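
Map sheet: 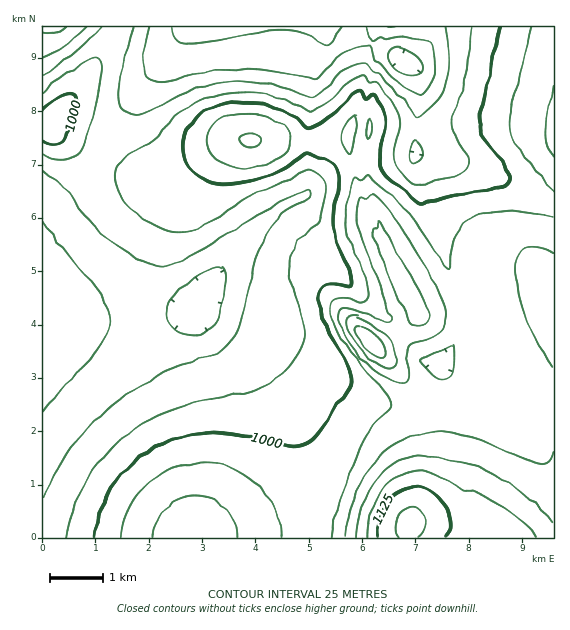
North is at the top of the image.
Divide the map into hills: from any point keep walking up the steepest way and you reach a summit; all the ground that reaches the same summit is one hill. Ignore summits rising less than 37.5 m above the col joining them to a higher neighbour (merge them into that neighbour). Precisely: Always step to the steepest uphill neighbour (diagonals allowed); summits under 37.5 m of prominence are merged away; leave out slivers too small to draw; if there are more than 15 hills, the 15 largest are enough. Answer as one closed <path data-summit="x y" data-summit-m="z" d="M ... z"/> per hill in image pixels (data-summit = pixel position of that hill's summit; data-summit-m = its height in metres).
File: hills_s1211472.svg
<path data-summit="409 524" data-summit-m="1157" d="M553 26l-221 0-2 2-12 28-5 23-6 62 2 48 32-19 18-4 1-5 53-4 14 60 34 82 2 24-4 13-6 11-8 7-11 6 7 11 0 12-6 9-18 13-25 1-39-16-78-47-76-30 54 42 25 33 21 47 19 56 1 13-4 21 1 13 238-1z"/><path data-summit="251 140" data-summit-m="1052" d="M331 26l-143 0-2 2-15 23-44 54-42 70-21 19-22 14 0 105 2 2 36 4 47 0 60-6 10-4 14-26 31-39 33-33 32-16 2-3-2-51 6-62 5-23z"/><path data-summit="193 537" data-summit-m="1063" d="M197 311l-70 8-47 0-38-4 1 223 272-1 4-33-1-13-19-56-21-47-25-33z"/><path data-summit="371 341" data-summit-m="1117" d="M413 157l-53 4-1 5-18 4-16 8-10 7-8 10-27 12-47 48-22 28-16 28 80 32 78 47 26 12 13 4 20 0 13-5 10-9 6-9 0-12-7-11 11-6 12-13 6-18 0-14-10-32-28-68z"/><path data-summit="51 127" data-summit-m="1014" d="M187 26l-145 1 1 180 28-18 19-21 37-63 48-60z"/>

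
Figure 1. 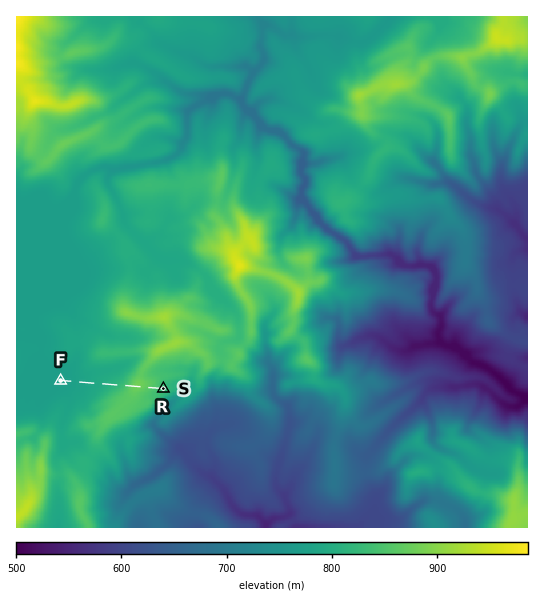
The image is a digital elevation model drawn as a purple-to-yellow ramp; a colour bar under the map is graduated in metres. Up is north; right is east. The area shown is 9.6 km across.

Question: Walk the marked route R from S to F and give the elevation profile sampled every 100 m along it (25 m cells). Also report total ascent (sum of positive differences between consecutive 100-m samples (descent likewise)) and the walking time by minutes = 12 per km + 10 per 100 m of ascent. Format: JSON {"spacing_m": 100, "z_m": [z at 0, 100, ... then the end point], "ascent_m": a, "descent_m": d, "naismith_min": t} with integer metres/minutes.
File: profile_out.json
{"spacing_m": 100, "z_m": [828, 840, 852, 865, 875, 881, 869, 846, 827, 815, 806, 799, 793, 789, 786, 782, 779, 776, 774, 772, 771], "ascent_m": 53, "descent_m": 109, "naismith_min": 28}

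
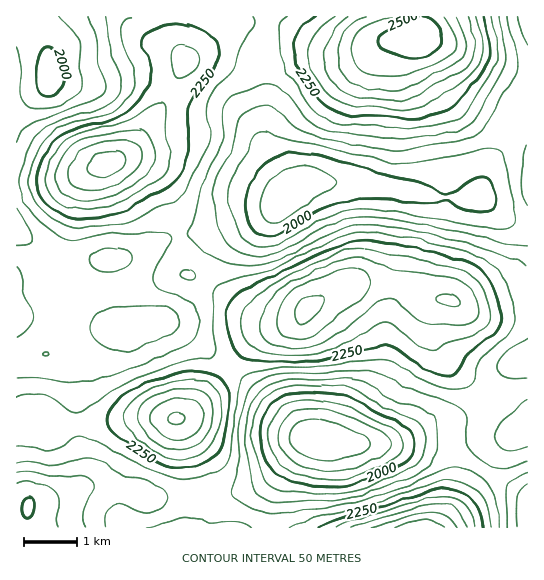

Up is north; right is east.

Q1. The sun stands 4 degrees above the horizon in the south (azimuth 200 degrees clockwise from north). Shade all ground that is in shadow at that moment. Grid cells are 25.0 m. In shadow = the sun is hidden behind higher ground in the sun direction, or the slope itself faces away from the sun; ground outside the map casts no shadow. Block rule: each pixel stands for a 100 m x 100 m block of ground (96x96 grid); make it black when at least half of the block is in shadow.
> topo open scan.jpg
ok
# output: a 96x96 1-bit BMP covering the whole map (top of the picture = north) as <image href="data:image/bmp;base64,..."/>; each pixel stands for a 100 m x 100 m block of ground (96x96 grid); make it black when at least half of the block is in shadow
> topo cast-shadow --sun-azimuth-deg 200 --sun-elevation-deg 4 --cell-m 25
<image width="96" height="96" href="data:image/bmp;base64,Qk2+BAAAAAAAAD4AAAAoAAAAYAAAAGAAAAABAAEAAAAAAIAEAAATCwAAEwsAAAIAAAAAAAAA////AAAAAAAAAA////////////8AAA////////////8AAB////////////8AAB////////////8AAB////////////8AAB////////////4AAAf4//////////4AAAPAAP////////wAAAAAAH////////wAAAAAAD////////gAAAAAAD////////gAAAAAAD////////AAAAAAAD////////AAAAAAAH///////+AAAAAAAP///////+AAAAAAAP///////+AAAAAAAP///////+AAAAAAAP///////+AAAAAAAP///////+AAAAAAAP////////AAAAAAAf////////AAAAAD//////////AAYAB///////////AD//////////////A//////8D///////j//////8A+DwP//////////8AAAAD//////////8AAAAAA/////////8AAAAAAP////////8AAAAAAH////////8AAAAAAD/9//////8AAAAAAB/9//////8AAAAAAB/8//////8AAAAAAAf8f/////4AAAAAAAP4P8////4AAAAAAADwAgf///4AAAAAAAAAAAP///4AAAAAAAAAAAD///4AAAAAAAAAAAA///4AAAAAAADAAAAP//4AAAAAAAfwYAAD//4AAAAAAA/48AAA///wAAAAAD/48AAAP////AAAAP/4cAAAD////wAAD//4IAAAA////8AAP//4AAcAAf////8A///4AA/AAP/////////7AA/AAf//////////gAeAB///////////gAAAD///////////gAAAD///////////gAAAD///////////gAAAB///////////gAAAA//////////9gAAAAf/////////8AAAAAP/////////8AAAAAH/////////8AAAAAD/////////8AAAAAD/////////8AAAAAD/////////8AAAAAD/////////8AAAAAB/////////8AAAAAB/////////8AAAAAA/////////8AAAAAAf////////8AAAAAAP////////8AAAAAAH////////8AAAAAAD////////8AH/4AAB////////8B///4AB////////8H///8AA////////8P///8AAf3//////8f///+AAPgP/////8////+HgAAA/////9////8PwAAAH/gB/9////8PwAAAAAAA/9////4HwAAAAAAAf/////4DgAAAAAAAP9////4BAAAAAAAAH9////4AAAAAAAAAH9////4AAAAAAAAAD8////4AAAAAAAAAB8////4AAAAAAAAAAc////4AAAAAAAAAAMf///4AAAAAAAAAAEP///4AAAAAAAAAAHP///4AAAAAAAAAAfD///4AAAAAAAAAH/g///4+AAAAAAAA//gP//5/AAAAAAAH//gD////AAAAAAA///gB////AAAACAD///gAf///gAD///////gAD///gAH//////9gAA///wAf//////8="/>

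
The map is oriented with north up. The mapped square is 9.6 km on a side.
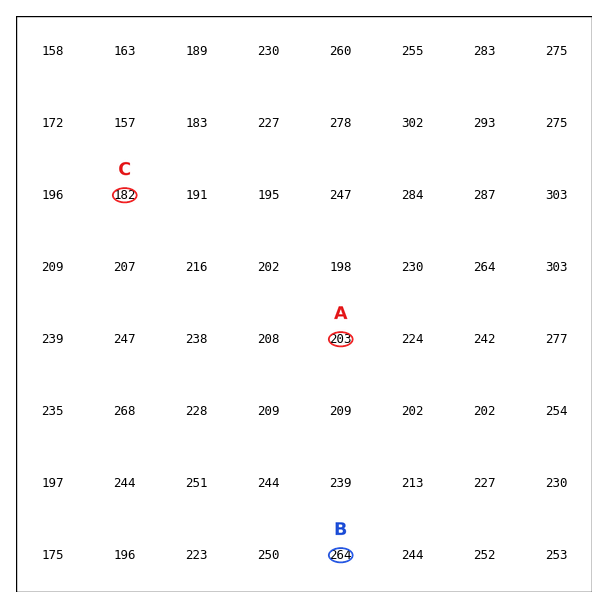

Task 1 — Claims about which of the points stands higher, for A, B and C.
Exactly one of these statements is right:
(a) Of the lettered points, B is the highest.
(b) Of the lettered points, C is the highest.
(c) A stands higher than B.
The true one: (a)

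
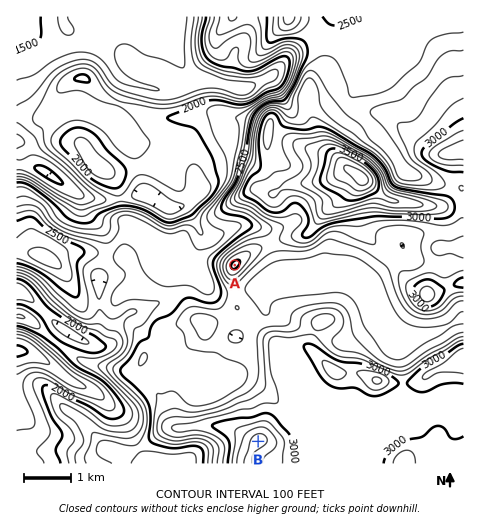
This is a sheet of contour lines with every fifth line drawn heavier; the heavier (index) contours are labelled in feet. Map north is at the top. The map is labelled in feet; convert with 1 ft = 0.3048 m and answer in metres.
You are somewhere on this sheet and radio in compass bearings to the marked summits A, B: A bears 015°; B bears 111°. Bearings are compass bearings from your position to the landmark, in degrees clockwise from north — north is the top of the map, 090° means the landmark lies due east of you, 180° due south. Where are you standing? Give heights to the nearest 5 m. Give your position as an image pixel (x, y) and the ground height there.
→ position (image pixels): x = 194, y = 417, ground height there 850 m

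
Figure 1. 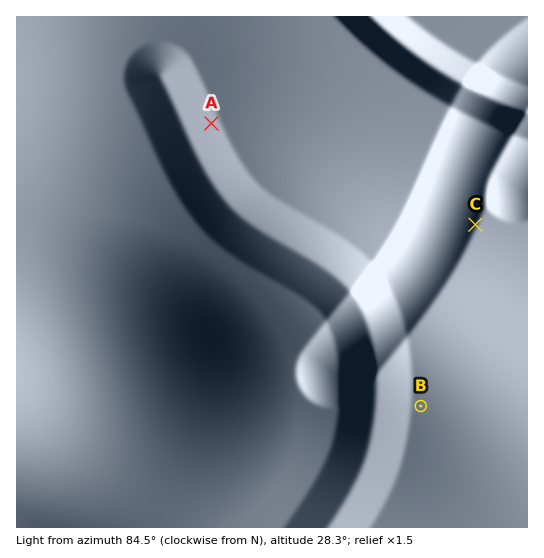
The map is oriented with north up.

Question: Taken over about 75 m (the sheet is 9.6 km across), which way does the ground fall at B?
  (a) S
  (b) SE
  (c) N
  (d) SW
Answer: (a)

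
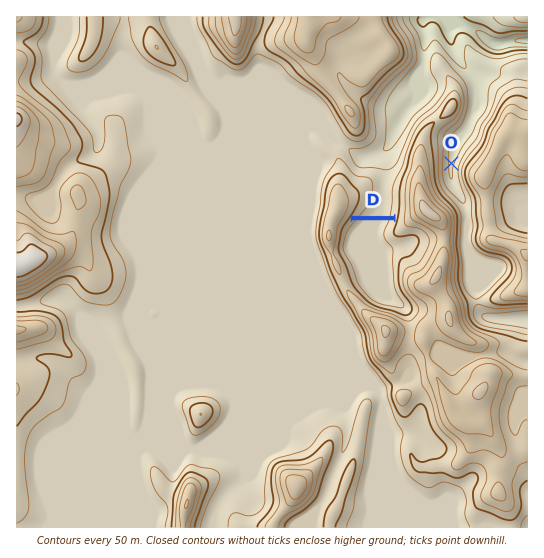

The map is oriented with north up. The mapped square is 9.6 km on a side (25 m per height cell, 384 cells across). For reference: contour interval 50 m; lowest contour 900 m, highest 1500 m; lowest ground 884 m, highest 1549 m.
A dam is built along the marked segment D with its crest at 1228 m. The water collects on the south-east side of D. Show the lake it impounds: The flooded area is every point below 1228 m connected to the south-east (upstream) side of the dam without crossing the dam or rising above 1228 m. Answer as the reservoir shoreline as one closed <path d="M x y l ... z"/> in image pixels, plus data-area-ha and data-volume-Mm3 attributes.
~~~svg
<path d="M393 220l-42 0-8 13-3 17 11 20 1 8 4 8 15 17 14 5 10 1 6 3 6 0 2-2 0-4-12-19 0-5-1-1 0-22 1-4 4-3 6-3 4-3 0-4-16-1-6-4 0-7 4-7 0-3z" data-area-ha="147" data-volume-Mm3="67.28"/>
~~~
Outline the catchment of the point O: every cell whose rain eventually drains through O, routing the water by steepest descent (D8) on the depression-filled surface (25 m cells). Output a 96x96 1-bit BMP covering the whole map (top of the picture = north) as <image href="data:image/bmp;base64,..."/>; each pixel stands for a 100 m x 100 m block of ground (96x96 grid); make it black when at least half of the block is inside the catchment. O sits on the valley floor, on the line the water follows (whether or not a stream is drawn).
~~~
<image width="96" height="96" href="data:image/bmp;base64,Qk2+BAAAAAAAAD4AAAAoAAAAYAAAAGAAAAABAAEAAAAAAIAEAAATCwAAEwsAAAIAAAAAAAAA////AAAAAAAAAAAAAAAAAAAAAAAAAAAAAAAAAAAAAAAAAAAAAAAAAAAAAAAAAAAAAAAAAAAAAAAAAAAAAAAAAAAAAAAAAAAAAAAAAAAAAAAAAAAAAAAAAAAAAAAAAAAAAAAAAAAAAAAAAAAAAAAAAAAAAAAAAAAAAAAAAAAAAAAAAAAAAAAAAAAAAAAAAAAAAAAAAAAAAAAAAAAAAAAAAAAAAAAAAAAAAAAAAAAAAAAAAAAAAAAAAAAAAAAAAAAAAAAAAAAAAAAAAAAAAAAAAAAAAAAAAAAAAAAAAAAAAAAAAAAAAAAAAAAAAAAAAAAAAAAAAAAAAAAAAAAAAAAAAAAAAAAAAAAAAAAAAAAAAAAAAAAAAAAAAAAAAAAAAAAAAAAAAAAAAAAAAAAAAAAAAAAAAAAAAAAAAAAAAAAAAAAAAAAAAAAAAAAAAAAAAAAAAAAAAAAAAAAAAAAAAAAAAAAAAAAAAAAAAAAAAAAAAAAAAAAAAAAAAAAAAAAAAAAAAAAAAAAAAAAAAAAAAAAAAAAAAAAAAAAAAAAAAAAAAAAAAAAAAAAAAAAAAAAAAAAAAAAAAAAAAAAAAAAAAAAAAAAAAAAAAAAAAAAAAAAAAAAAAAAAAAAAAAAAAAAAAAAAAAAAAAAAAAAAAAAAAAAAAAAAAAAAAAAAAAAAAAAAQAAAAAAAAAAAAAAA/wAAAAAAAAAAAAAA//AAAAAAAAAAAAAB//4AAAAAAAAAAAAD//8AAAAAAAAAAAAD//8AAAAAAAAAAAAB//8AAAAAAAAAAAAB//8AAAAAAAAAAAAA//8AAAAAAAAAAAAA//8AAAAAAAAAAAAA//4AAAAAAAAAAAAA//wAAAAAAAAAAAAA/+AAAAAAAAAAAAAA/4AAAAAAAAAAAAAA/4AAAAAAAAAAAAAA/4AAAAAAAAAAAAAB/4AAAAAAAAAAAAAD/4AAAAAAAAAAAAAH/wAAAAAAAAAAAAAP/wAAAAAAAAAAAAAP/wAAAAAAAAAAAAAP/wAAAAAAAAAAAAAP/wAAAAAAAAAAAAAf/wAAAAAAAAAAAAAf/wAAAAAAAAAAAAAP/AAAAAAAAAAAAAAP+AAAAAAAAAAAAAAAAAAAAAAAAAAAAAAAAAAAAAAAAAAAAAAAAAAAAAAAAAAAAAAAAAAAAAAAAAAAAAAAAAAAAAAAAAAAAAAAAAAAAAAAAAAAAAAAAAAAAAAAAAAAAAAAAAAAAAAAAAAAAAAAAAAAAAAAAAAAAAAAAAAAAAAAAAAAAAAAAAAAAAAAAAAAAAAAAAAAAAAAAAAAAAAAAAAAAAAAAAAAAAAAAAAAAAAAAAAAAAAAAAAAAAAAAAAAAAAAAAAAAAAAAAAAAAAAAAAAAAAAAAAAAAAAAAAAAAAAAAAAAAAAAAAAAAAAAAAAAAAAAAAAAAAAAAAAAAAAAAAAAAAAAAAAAAAAAAAAAAAAAAAAAAAAAAAAAAAAAAAAAAAAAAAAAAAAAAAAAAAAAAAAAAAAAAAAAAAAAAAAAAAAAAAAAAAAAAAAAAAAAAAAAAAAAAA="/>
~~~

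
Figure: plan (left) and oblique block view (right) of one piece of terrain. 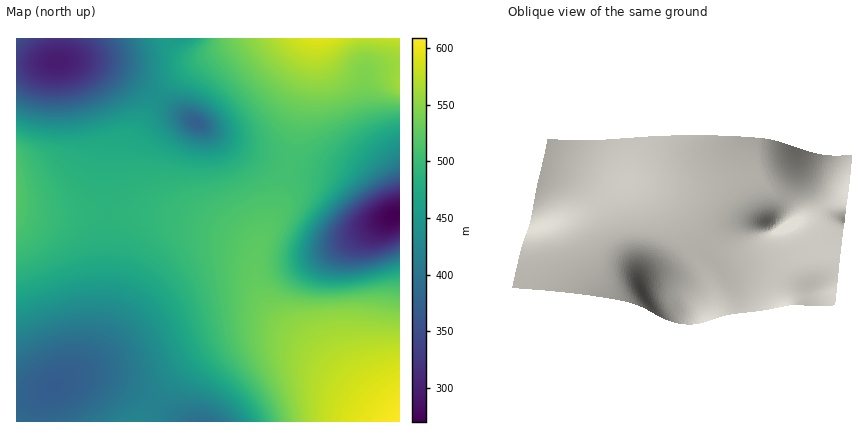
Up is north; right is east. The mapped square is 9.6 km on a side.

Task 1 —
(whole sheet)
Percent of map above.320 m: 97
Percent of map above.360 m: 94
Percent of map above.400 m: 85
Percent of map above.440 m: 72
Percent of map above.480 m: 56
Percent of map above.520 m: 23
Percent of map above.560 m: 9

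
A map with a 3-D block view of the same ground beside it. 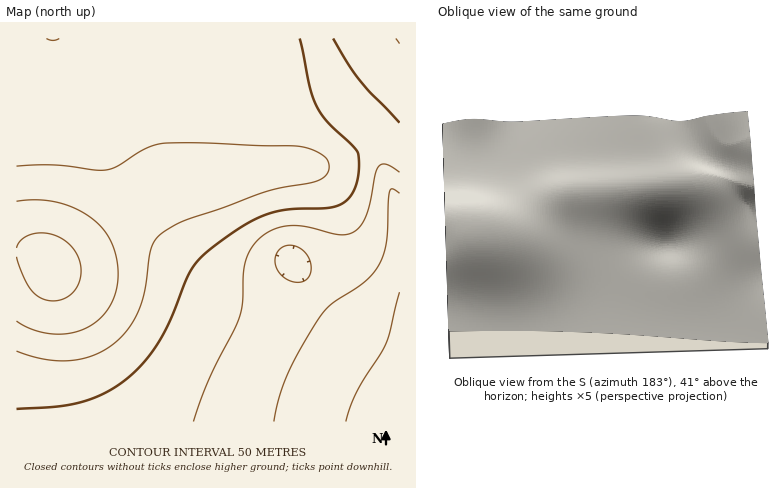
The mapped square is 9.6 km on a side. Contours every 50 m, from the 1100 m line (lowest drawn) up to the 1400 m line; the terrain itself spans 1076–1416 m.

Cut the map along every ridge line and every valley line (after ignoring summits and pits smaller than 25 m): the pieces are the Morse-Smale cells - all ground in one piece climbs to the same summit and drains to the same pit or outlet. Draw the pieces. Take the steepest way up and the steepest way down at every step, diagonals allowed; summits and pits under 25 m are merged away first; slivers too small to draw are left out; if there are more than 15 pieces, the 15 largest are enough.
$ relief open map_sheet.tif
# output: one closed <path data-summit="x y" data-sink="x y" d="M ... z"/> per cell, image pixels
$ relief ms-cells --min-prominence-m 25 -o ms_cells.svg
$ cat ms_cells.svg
<path data-summit="50 266" data-sink="400 422" d="M316 38l-300 0 0 384 384 0 0-214-16-38 0-16-3-10-10-14-23-22-10-14-13-30z"/><path data-summit="400 38" data-sink="400 422" d="M400 38l-83 0 8 26 13 30 10 14 23 22 10 14 3 10 0 16 16 38z"/>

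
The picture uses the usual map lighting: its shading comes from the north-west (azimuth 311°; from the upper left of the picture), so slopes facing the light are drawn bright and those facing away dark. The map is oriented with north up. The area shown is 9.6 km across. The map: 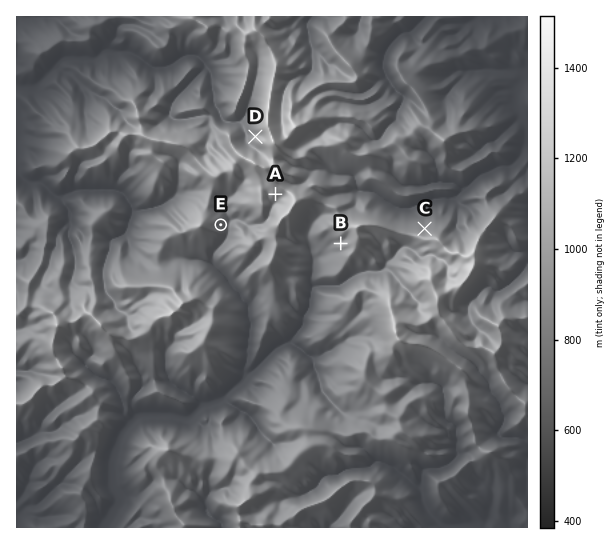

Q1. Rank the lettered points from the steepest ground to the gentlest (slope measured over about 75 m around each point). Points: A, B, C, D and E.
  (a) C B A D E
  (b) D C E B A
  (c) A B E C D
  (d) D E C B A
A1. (b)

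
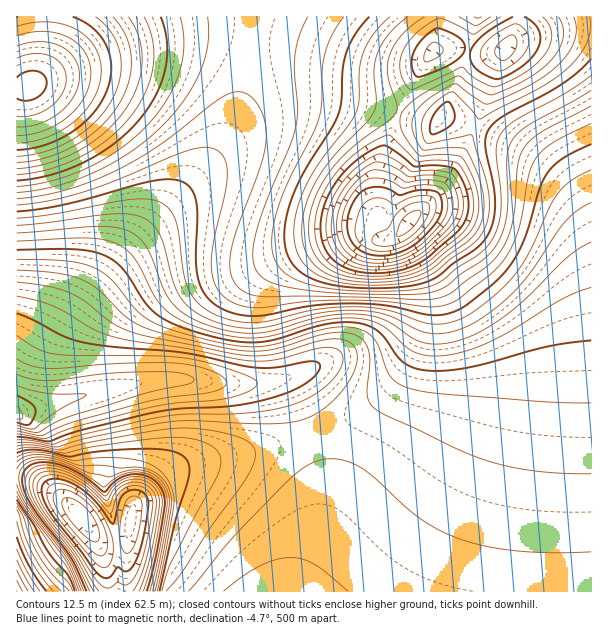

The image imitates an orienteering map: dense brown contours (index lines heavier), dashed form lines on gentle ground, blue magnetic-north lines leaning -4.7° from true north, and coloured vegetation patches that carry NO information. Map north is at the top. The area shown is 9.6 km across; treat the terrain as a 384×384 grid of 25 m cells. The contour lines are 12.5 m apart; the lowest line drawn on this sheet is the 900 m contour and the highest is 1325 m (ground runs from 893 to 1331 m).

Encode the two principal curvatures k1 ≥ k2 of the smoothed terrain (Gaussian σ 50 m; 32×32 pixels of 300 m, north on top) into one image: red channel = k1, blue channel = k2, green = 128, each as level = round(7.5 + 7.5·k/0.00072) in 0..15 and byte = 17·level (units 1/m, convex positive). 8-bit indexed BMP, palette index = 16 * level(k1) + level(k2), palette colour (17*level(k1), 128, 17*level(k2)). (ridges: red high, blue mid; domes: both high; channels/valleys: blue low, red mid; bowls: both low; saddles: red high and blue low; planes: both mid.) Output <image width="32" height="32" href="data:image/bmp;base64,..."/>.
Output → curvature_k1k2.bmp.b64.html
<image width="32" height="32" href="data:image/bmp;base64,Qk02CAAAAAAAADYEAAAoAAAAIAAAACAAAAABAAgAAAAAAAAEAAATCwAAEwsAAAABAAAAAAAAAIAAABGAAAAigAAAM4AAAESAAABVgAAAZoAAAHeAAACIgAAAmYAAAKqAAAC7gAAAzIAAAN2AAADugAAA/4AAAACAEQARgBEAIoARADOAEQBEgBEAVYARAGaAEQB3gBEAiIARAJmAEQCqgBEAu4ARAMyAEQDdgBEA7oARAP+AEQAAgCIAEYAiACKAIgAzgCIARIAiAFWAIgBmgCIAd4AiAIiAIgCZgCIAqoAiALuAIgDMgCIA3YAiAO6AIgD/gCIAAIAzABGAMwAigDMAM4AzAESAMwBVgDMAZoAzAHeAMwCIgDMAmYAzAKqAMwC7gDMAzIAzAN2AMwDugDMA/4AzAACARAARgEQAIoBEADOARABEgEQAVYBEAGaARAB3gEQAiIBEAJmARACqgEQAu4BEAMyARADdgEQA7oBEAP+ARAAAgFUAEYBVACKAVQAzgFUARIBVAFWAVQBmgFUAd4BVAIiAVQCZgFUAqoBVALuAVQDMgFUA3YBVAO6AVQD/gFUAAIBmABGAZgAigGYAM4BmAESAZgBVgGYAZoBmAHeAZgCIgGYAmYBmAKqAZgC7gGYAzIBmAN2AZgDugGYA/4BmAACAdwARgHcAIoB3ADOAdwBEgHcAVYB3AGaAdwB3gHcAiIB3AJmAdwCqgHcAu4B3AMyAdwDdgHcA7oB3AP+AdwAAgIgAEYCIACKAiAAzgIgARICIAFWAiABmgIgAd4CIAIiAiACZgIgAqoCIALuAiADMgIgA3YCIAO6AiAD/gIgAAICZABGAmQAigJkAM4CZAESAmQBVgJkAZoCZAHeAmQCIgJkAmYCZAKqAmQC7gJkAzICZAN2AmQDugJkA/4CZAACAqgARgKoAIoCqADOAqgBEgKoAVYCqAGaAqgB3gKoAiICqAJmAqgCqgKoAu4CqAMyAqgDdgKoA7oCqAP+AqgAAgLsAEYC7ACKAuwAzgLsARIC7AFWAuwBmgLsAd4C7AIiAuwCZgLsAqoC7ALuAuwDMgLsA3YC7AO6AuwD/gLsAAIDMABGAzAAigMwAM4DMAESAzABVgMwAZoDMAHeAzACIgMwAmYDMAKqAzAC7gMwAzIDMAN2AzADugMwA/4DMAACA3QARgN0AIoDdADOA3QBEgN0AVYDdAGaA3QB3gN0AiIDdAJmA3QCqgN0Au4DdAMyA3QDdgN0A7oDdAP+A3QAAgO4AEYDuACKA7gAzgO4ARIDuAFWA7gBmgO4Ad4DuAIiA7gCZgO4AqoDuALuA7gDMgO4A3YDuAO6A7gD/gO4AAID/ABGA/wAigP8AM4D/AESA/wBVgP8AZoD/AHeA/wCIgP8AmYD/AKqA/wC7gP8AzID/AN2A/wDugP8A/4D/AIeHx7SAlXGD94eHh4eHh4eHh3d3d4eHh4eHh4eHh4eHh3b4knC1cXL3h4eHh4eHh4eHh4eHh4eHh4eHh4eHh4d2tuaAcNVxcveHh4iIh4eHh4eHh4eHh4eHh4eHh4eHh7b2cXBw9XFy94eHiIeHh4eHiIiHh4eHh4eHh4eHh4eH1WFgYJL0YWLlp4eHh4eHh4iIiIiHh4eHh4eHh4eHh4dgYGBg9aIhIfOXh4eHh4eIiIiIiIeHh4eHh4eHh4eHh2BgUMT29aLS9oeHh4eHh4eIiIiIiIeHh4eHh4eHh4eHgXHl1naGtqaGdnaHh4eHh4eIiIiIh4eHh4eHh4eHh4ez98eHhoaGhnZ2doaGhoeHh4eHiIiHh4eHh4eHh4eHh/nHt6eXh4d3dnaGhoaGhoaGh4eHh4eHh4eHh4eHh4eHp6e3t7i4p5eXl5eXl4eHh4eGh4eHh4eHh4eHh4eHh4d3h5eXqLi3t7fIyMi3t6eYiIeHh4eHh4eHh4eHh4eHh3d3h4eHmJiouLi4t7e3t7eomJiHh4eHh4eHh4eHh4eHd3eHh4aHh4eXl4eHh4aXp7i4qJiXh4eHh4eHh4eHh4eHh4eHh4aGhoaGdnZ2dnaHmKi4uKeXhoeHh4eHh4eHh4eIiIiHh4eGhnZ1dXZ2doaHmKiot6eWhoeHh4eHh4eHh4iIiIiHh4eHdnZ2dnaGhZWWh5enpqaWh4eHh4eHh4eHiIiIiIeHh4d3d3d3h4aWlYWFdnaWpqaYh4eHh4eHh4eHiIiIh4eHh4d3d3eHh5aWhXRkZWWGl6iXh4eHh4eIh4eHh4eHh4eHh4d3h4eHl5aFZGJwYmWHloaGh5eHh4iHh4eHh4eHh4eHh4eHh4eXhoZkhrdhYnWFhYaHl4eHiIeHh4eHh4eHh4eHh4eHh5eHhmRlhpVhY3WGhpeXh4iIh4eHh4eHh4eHh4eHh4eHl5eHdmRmtnZydYaXl5eIiIh3d4eHh4eHh4eHh4eHiIeXl5eHdIaXp4aEl5eXiIiIiHd3d4eHh4eHh4eHh4iIiIeXl5eWhJbYl5WWl5iIiIiIdnd3d4eHh4eHh4eHiIiIiIiXl5eVlrjIp5SXmIiIiIh2dnZ3d4eHh4eHh4eHiIiIiIiHl5eUl9mnlZaYiIiHh3Z2dnZ3h4eHh4eHh4eHh4iIiIiHh4SWqLiXhYeHh4eHdnZ2dnaHh4eHh4eHh4eHh4eHh4eHhnSGx3Z0doeHh4d2dnZ2doeHh4eHh4eHh4eHh4eHh4eGdHWllWRkdoaHh3d3d3d3h4eHh4eHh4eHh4eHh4eHh4d2ZHW1dGN1hoaHd3d3d4eHh4eHh4eHh4eHh4eHh4eHh4d1dsd2dHWGhoc="/>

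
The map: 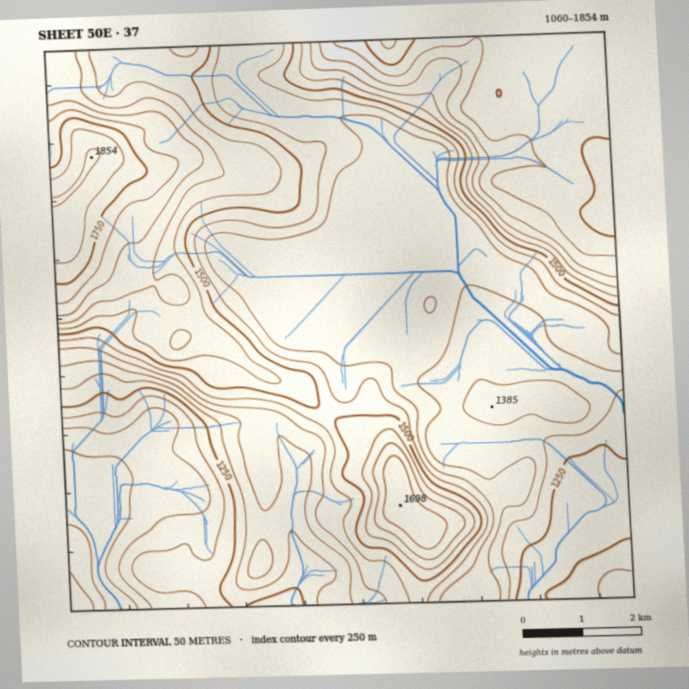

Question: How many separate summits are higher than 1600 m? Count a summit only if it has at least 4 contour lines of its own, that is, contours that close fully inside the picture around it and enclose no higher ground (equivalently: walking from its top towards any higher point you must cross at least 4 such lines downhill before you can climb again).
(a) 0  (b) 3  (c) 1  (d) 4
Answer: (c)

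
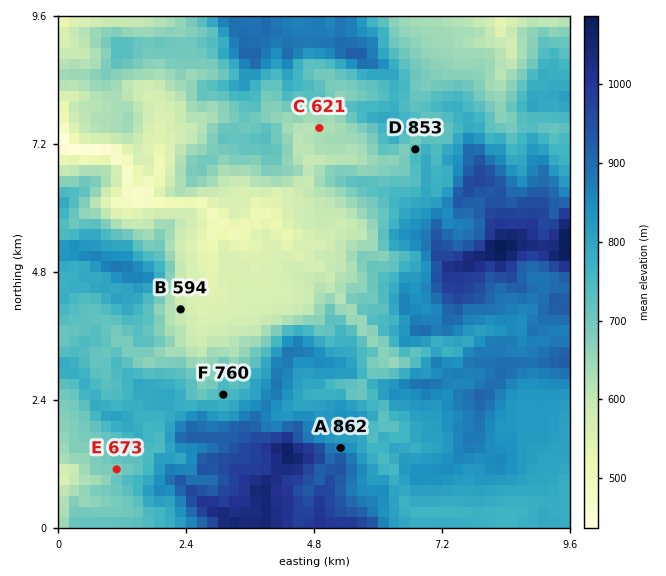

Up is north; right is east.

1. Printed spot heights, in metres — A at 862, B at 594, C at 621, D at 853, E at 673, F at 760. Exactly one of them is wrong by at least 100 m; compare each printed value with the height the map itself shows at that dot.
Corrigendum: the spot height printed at D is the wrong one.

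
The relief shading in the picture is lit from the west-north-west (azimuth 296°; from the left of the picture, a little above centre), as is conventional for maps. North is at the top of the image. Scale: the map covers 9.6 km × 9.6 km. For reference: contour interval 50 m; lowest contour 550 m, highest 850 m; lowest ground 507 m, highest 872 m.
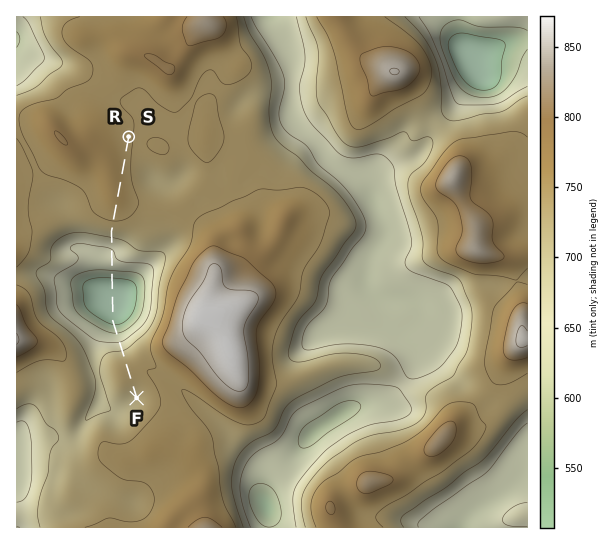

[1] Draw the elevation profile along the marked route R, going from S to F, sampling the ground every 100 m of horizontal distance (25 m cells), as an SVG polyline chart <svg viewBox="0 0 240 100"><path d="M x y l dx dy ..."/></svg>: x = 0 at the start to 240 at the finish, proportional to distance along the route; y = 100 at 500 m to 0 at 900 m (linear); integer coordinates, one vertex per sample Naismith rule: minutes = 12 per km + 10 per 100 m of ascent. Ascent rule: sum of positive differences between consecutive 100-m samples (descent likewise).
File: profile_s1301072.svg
<svg viewBox="0 0 240 100"><path d="M0 37l5 0 5 0 4 0 5-1 5 0 5 0 5-1 4 0 5-1 5 0 5-1 5 1 4 0 5 1 5 2 5 0 5 2 4 3 5 7 5 7 5 5 5 2 4 1 5 2 5 6 5 9 5 8 4 6 5 2 5 1 5 0 5 0 4-1 5-2 5-4 5-7 5-7 4-7 5-7 5-8 5-7 5-6 4-3 5-1 5 0 5 0 5 1 4 2 5 2 5 1"/></svg>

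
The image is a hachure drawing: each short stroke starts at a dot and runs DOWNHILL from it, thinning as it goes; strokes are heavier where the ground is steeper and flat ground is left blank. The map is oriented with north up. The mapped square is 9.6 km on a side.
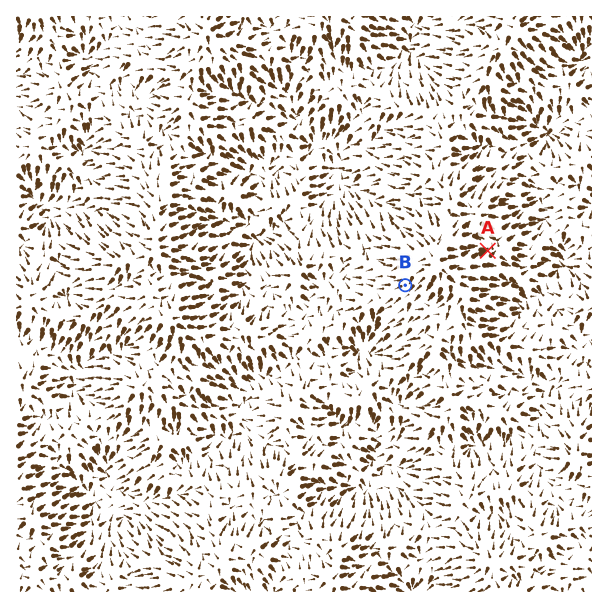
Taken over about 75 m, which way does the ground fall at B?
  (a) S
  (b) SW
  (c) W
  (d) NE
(b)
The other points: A NE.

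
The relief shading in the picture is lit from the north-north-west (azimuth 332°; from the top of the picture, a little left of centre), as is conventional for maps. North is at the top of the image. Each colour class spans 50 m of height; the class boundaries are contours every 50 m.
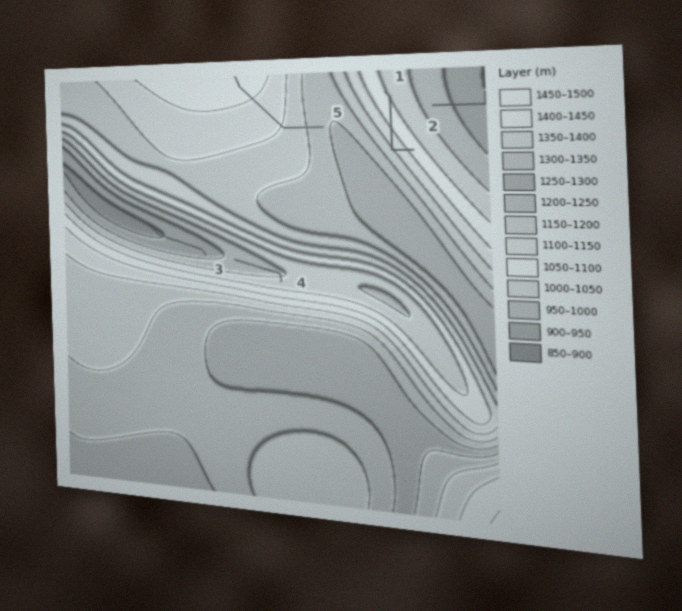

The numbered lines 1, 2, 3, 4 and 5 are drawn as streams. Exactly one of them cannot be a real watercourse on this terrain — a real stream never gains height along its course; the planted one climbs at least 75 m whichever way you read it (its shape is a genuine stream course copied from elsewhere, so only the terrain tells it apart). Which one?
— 1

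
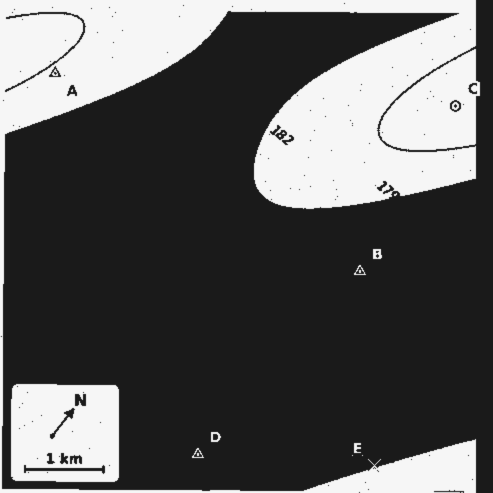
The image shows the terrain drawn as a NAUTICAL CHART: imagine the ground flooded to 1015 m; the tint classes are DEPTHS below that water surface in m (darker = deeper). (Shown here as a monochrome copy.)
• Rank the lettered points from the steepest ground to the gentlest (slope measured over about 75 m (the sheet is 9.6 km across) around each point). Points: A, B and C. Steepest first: B A C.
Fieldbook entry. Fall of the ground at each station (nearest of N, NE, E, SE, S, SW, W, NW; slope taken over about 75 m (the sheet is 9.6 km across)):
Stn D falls NW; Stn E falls NW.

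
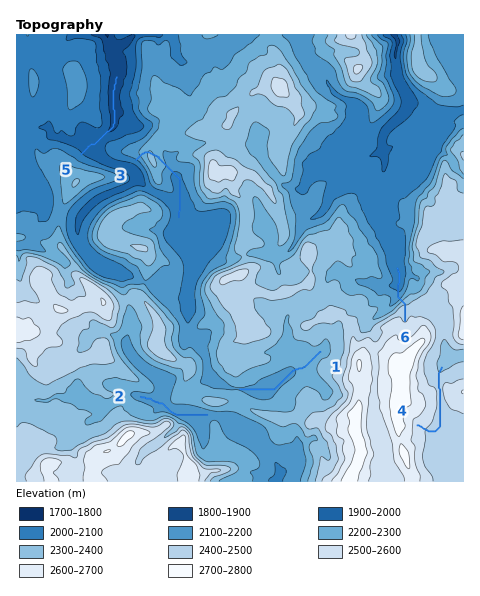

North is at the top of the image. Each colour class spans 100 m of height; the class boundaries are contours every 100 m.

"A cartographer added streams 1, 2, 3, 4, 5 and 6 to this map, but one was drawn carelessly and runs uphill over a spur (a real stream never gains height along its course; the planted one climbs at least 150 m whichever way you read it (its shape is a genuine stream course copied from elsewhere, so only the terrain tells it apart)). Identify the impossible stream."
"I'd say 3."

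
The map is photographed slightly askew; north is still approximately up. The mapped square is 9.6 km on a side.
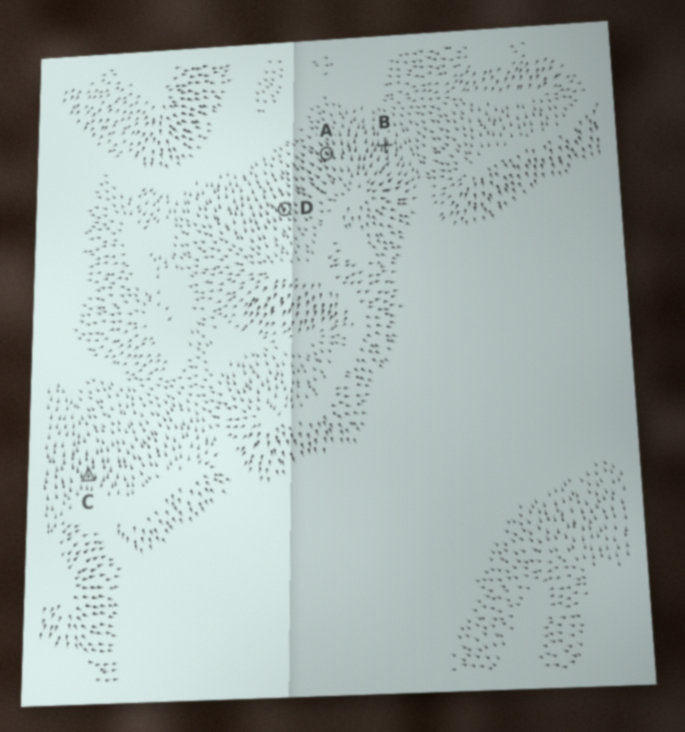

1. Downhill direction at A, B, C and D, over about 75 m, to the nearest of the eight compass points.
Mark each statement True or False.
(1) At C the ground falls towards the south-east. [False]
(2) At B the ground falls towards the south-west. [False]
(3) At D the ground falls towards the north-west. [True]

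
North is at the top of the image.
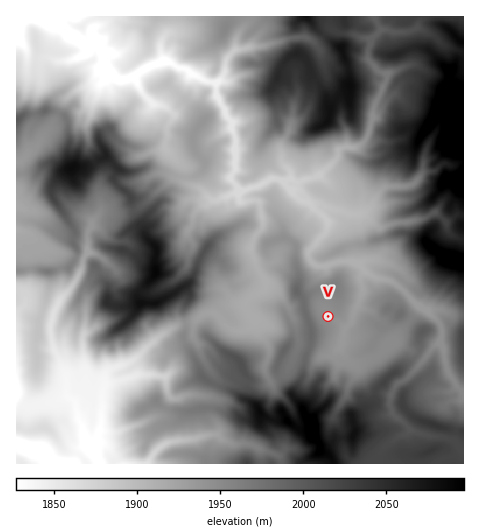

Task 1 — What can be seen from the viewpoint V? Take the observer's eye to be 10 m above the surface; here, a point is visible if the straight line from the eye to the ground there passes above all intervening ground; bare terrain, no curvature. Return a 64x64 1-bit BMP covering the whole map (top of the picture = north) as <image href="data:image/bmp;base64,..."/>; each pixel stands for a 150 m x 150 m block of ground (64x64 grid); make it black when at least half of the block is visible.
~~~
<image width="64" height="64" href="data:image/bmp;base64,Qk0+AgAAAAAAAD4AAAAoAAAAQAAAAEAAAAABAAEAAAAAAAACAAATCwAAEwsAAAIAAAAAAAAA////AAAAAAAAAAAAAAAAAAAAAAAAAAAAAAAAAAAAAAAAAAAAAAAAAAAAAAAAAAAAAAAAAAAAAAAAAAAAACAAAAAAAAAQY4AAAAAAAATxwAAAAAAAAP3gAAAAAAAB7uAAAAAAAADm8AAAAAAAAP/4AAAAAAAAf/4BAAAAAAAPvwEAAAAAAAeHgQAAAAAAA+HBAAAAAAAD4cEAAAAAADHwwQAAAAAAP/jBAAAAAAA+/AAAAAAAAD56AAAAAAAAfjgBAAAAAAB+OAMAAAAAALwYHwAAAAAAgAA/AAAAAAAAAn8AAAAAAAAE/wAAAAAAAAP+AAAAAAAAA/gAAAAAAAAD8AAAAAAAAAfgAAAAAAAAD8AAAAAAAAAAAAAAAAAAAAAAAAAAAAAAAwAAAAAAAAAA4AAAAAAAAAAwAAAAAAAAADYAAAAAAAAAPgAAAAAAAAEaAAAAAAAAA4AAAAAAAAAf8AAAAAAAAA+8AAAAAAAAB54AAAAAAAAA3wAAAAAAYABeAAAAAAB8Dj4AAAAAAA+ADAAAAAAAA4AIAAAAAAYHAAQAAAAADgMAAAAAAAAfAAAAAAAAAA8AAAAAAAAABwAAAAAAAAABAAAAAAAAAAAAAAAAAAAAAQAGAAAAAAAAAA8AAAAAAAAAAAAAAAAAAAAAAAAAAAAAAAAAAAAAAAAAAAAAAAAAAAAAAA=="/>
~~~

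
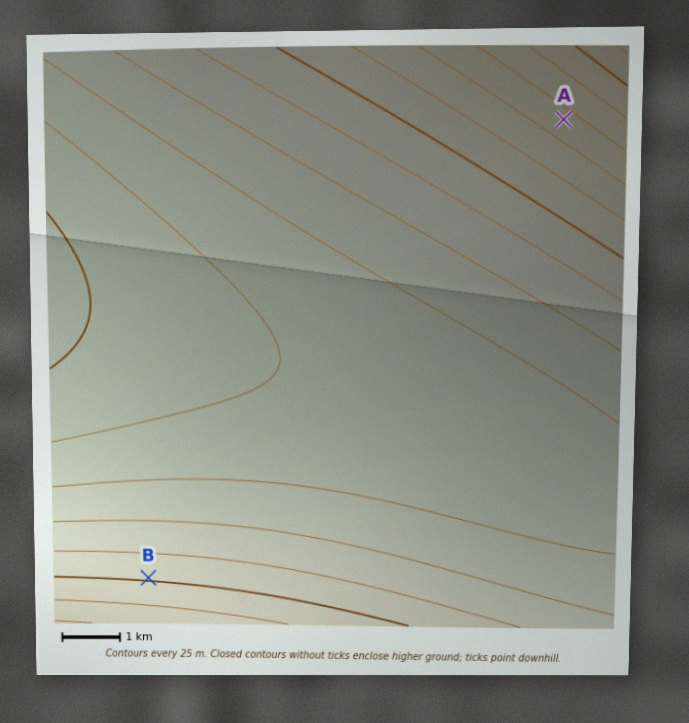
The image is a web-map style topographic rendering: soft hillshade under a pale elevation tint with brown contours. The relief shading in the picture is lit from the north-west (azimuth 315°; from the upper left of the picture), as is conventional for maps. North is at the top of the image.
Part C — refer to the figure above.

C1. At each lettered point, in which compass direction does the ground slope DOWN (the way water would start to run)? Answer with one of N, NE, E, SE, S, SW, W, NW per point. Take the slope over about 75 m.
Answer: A SW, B N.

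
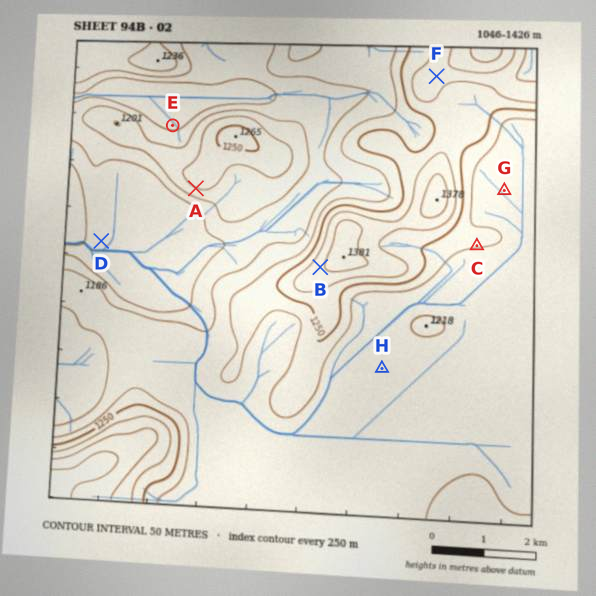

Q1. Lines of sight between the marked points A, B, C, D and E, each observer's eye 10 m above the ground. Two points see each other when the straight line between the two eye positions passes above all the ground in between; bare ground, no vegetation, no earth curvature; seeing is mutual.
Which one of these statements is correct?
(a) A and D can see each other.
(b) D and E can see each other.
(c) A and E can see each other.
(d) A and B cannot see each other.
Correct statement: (a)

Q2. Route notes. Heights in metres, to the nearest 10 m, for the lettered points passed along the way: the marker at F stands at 1330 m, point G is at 1170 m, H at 1170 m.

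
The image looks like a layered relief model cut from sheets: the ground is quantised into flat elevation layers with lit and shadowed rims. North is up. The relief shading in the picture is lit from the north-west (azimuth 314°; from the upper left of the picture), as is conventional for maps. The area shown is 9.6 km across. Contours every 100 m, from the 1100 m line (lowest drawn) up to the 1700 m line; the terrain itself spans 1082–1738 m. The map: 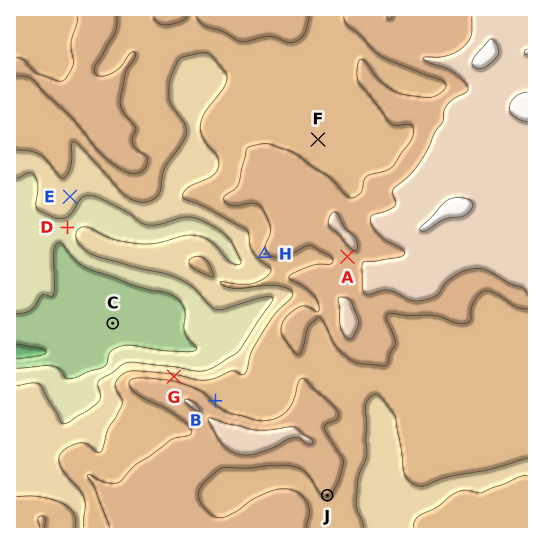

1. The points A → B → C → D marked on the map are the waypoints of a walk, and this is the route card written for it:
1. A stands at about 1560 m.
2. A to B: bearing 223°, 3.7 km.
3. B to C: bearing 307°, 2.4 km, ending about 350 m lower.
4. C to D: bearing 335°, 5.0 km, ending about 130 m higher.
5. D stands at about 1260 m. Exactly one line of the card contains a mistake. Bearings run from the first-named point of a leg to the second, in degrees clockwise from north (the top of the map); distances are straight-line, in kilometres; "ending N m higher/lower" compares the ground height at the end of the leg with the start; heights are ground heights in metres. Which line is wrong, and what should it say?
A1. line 4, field distance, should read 2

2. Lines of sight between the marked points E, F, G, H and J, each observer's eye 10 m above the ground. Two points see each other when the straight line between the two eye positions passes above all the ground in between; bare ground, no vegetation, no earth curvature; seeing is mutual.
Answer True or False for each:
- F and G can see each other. False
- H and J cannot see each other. True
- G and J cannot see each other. True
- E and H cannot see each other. False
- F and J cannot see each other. True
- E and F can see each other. False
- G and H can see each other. True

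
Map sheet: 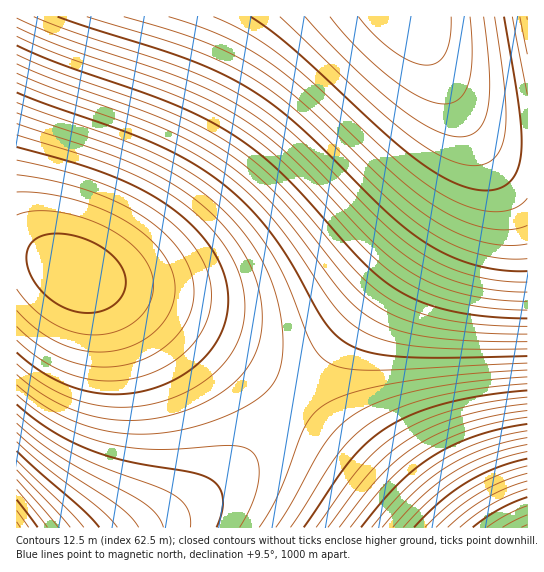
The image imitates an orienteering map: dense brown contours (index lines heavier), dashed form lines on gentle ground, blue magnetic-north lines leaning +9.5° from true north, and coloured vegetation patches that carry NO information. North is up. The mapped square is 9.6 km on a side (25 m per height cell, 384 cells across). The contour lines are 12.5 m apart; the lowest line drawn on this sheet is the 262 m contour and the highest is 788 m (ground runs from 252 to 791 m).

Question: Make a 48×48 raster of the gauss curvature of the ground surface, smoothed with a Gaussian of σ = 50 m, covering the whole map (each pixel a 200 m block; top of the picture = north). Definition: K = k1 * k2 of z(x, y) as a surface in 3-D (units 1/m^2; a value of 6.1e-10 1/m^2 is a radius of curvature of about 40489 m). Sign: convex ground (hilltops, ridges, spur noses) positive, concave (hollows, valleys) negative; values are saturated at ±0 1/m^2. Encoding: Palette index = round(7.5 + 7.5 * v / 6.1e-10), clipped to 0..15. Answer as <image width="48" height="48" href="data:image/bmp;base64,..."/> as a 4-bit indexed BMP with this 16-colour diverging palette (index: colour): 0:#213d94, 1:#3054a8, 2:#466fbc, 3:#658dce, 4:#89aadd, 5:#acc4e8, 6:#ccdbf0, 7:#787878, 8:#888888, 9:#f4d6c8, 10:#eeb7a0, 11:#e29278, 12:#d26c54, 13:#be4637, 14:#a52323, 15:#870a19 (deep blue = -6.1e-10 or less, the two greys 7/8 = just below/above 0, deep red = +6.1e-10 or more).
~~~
<image width="48" height="48" href="data:image/bmp;base64,Qk32BAAAAAAAAHYAAAAoAAAAMAAAADAAAAABAAQAAAAAAIAEAAATCwAAEwsAABAAAAAAAAAAlD0hAKhUMAC8b0YAzo1lAN2qiQDoxKwA8NvMAHh4eACIiIgAyNb0AKC37gB4kuIAVGzSADdGvgAjI6UAGQqHAAAAAAAAAAEjRWeJvMuqmId3d3eImrze/wAAAAAAAAEjRWeJq7qZh3dmZmd4iavN7wAAAAAAABIjRWd4mqmId2ZVVWZneJq83gAAAAAAESIzRVZ4iZh3ZlVURVVWd4mrzRERERERIiIzRVZniIdmVURERERVZniavCIiIiIiIjM0RFVmd3ZVRDMzMzNEVmeJq0REMzMzMzNERFVWZmVEMyIiIiIzRVZ4mlVVVERERERERFVVVVQzIhERERIjNFVniWZmZlVVVERERERVREMyERAAABEiM0VmeIh3d2ZmVVVVVERERDMhEAAAAAESI0RWZ5mYiId3ZmVVVUREMzIRAAAAAAARIjRVZ6qqmZiHd2ZlVURDMyEQAAAAAAABEjRFZru7uqmYh3dmVVRDMiEAAAAAAAABEjRFVt3My7qpmId2ZVRDMhEAAAAAAAABEjRFZu7d3Mu6qYh3ZlVDMhEAAAAAAAARIjRVZv/+7dzLqpmHdmVEMhEAAAAAAAARI0RWZ////u3cu6mYd2VUMiEQAAAAAAESM0Vmd/////7dy7qZh2ZUQyIRAAAAAREjNFZneP/////u3LupmHZlQzIhEQABESIzRWZ4if/////+7cu6mIdlVDMiERERIjNEVneJmv//////7ty7qYh2VEMyIiIiMzRVZ4iaq////////u3Luph3ZURDMzMzNEVmeJmrvP///////+3cuqmHdlVERERERVZniaq83f////////7dy6qYd2ZVVERFVmd4mrzN7v////////7dy7qZh3ZmVVVVZneJq7ze7////////+7cy7qZiHd2ZmZmd3iZq83e////////7t3Mu6qpmId3ZmZnd4iaq83e797u/+7u7dzMu6qZmIh3d3d3eImau83e77zd3d3d3My7uqqZmYiHd3d3iImau8zd7qu8zMzMzLu7qqmZmYiHd3d4iJmau8zd3pqru7y7u7uqqpmZmIiHd3d4iJmaq7zN3Ymaqru7uqqqmZmZiIiHd3d4iJmaq7vMzHiZmqqqqqqZmZmIiIh3d3eIiJmaqru8zGeImZmZmZmZmIiIiIh3d3eIiJmaqqu7u2d4iZmZmZmIiIiIiHd3d3eIiImZqqqqqlZ3iIiIiIiIiId3d3d3d3eIiImZmqqqqlZ3eIiIiIiId3d3d3d3d3eIiImZmqqpmVZneIiIiIh3d3d3d3d3d3eIiJmZmZmZmFZnd4iIiHd3d3dmZmZ3d3eIiJmZmZmZiFZnd3iId3d3dmZmZmZnd3iIiZmZmZmYh2Z3d3d3d3d3ZmZmZmZnd3iImZmZmZmYd2Z3d4h3d3d2ZmZmVVZnd4iImZmZmZmIdmd3eIh3d3dmZmZVVVZnd4iJmZqqqZmIdnd4iIiHd3dmZmVVVVZnd4iZmqqqqpmIdneIiIiHd3dmZlVVVVVneImZqqqqqpmHZXiIiIiId3ZmZVVVRFVneImaqru7qqmHZYiIiIiId3ZmZVVUREVneJmqu7u7uqmHZYiIiIiId3ZmVVVEREVniJqru8zLu6mHZA=="/>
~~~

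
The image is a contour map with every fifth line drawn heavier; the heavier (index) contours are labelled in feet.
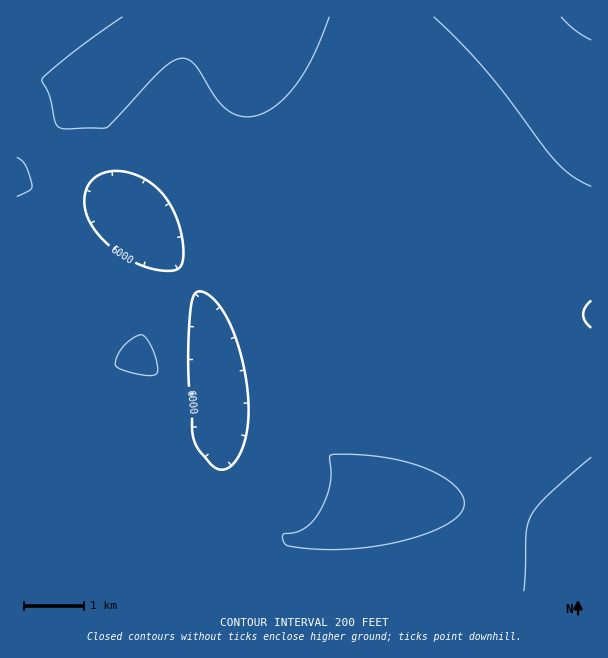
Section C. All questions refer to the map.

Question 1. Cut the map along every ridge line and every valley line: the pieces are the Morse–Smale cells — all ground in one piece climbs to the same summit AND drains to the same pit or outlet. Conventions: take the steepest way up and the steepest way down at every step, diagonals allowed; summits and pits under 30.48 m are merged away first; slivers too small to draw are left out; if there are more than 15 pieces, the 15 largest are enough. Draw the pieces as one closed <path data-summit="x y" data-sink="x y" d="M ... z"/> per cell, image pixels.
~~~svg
<path data-summit="258 48" data-sink="218 387" d="M591 16l-574 0-1 272 2 1 93-69 17-8 6 4 6-2 36-24 48 3 25-5 24-7 24 1 23 12 12 10 26 26 18 25 4 3 85-58 84-66 23-13 20-5z"/><path data-summit="143 362" data-sink="218 387" d="M128 212l-21 11-91 67 0 141 4 10 2 18 6 21-2 24-10 23 1 65 213-1 0-40-7-68-6-114-7-48-6-16-16-26-43-51z"/><path data-summit="591 591" data-sink="218 387" d="M291 181l-18 0-24 7-25 5-48-3-23 16-20 10 55 63 10 14 12 28 7 48 6 114 7 68 0 40 361 1 1-40-23-14-36-16-41-12-36-6-111-2-1-23-7-17-14-14-29-16-8-43-4-69 2-6 12-8 37-20 30-18 15-11-20-27-26-26-17-12z"/><path data-summit="591 591" data-sink="591 314" d="M378 258l-45 28-37 20-9 6-5 8 4 69 8 43 29 16 14 14 7 17 1 23 95 0 52 8 48 14 51 28 1-237-85 4-84-3-9 3z"/><path data-summit="258 48" data-sink="591 314" d="M591 116l-19 5-23 13-84 66-86 58 35 61 9-3 84 3 74-3 11-2z"/><path data-summit="258 48" data-sink="218 387" d="M17 432l0 94 11-28 0-18z"/>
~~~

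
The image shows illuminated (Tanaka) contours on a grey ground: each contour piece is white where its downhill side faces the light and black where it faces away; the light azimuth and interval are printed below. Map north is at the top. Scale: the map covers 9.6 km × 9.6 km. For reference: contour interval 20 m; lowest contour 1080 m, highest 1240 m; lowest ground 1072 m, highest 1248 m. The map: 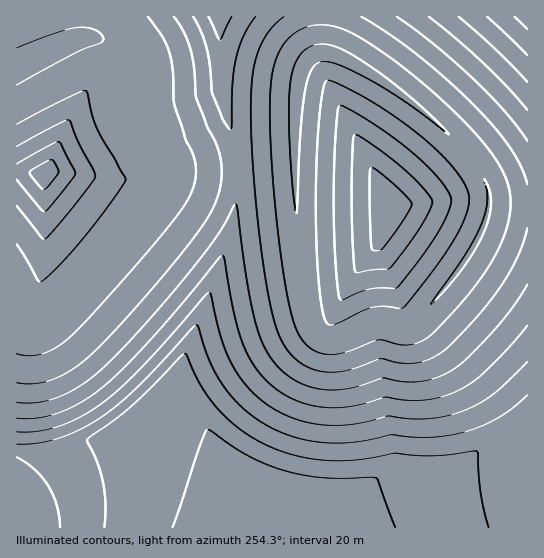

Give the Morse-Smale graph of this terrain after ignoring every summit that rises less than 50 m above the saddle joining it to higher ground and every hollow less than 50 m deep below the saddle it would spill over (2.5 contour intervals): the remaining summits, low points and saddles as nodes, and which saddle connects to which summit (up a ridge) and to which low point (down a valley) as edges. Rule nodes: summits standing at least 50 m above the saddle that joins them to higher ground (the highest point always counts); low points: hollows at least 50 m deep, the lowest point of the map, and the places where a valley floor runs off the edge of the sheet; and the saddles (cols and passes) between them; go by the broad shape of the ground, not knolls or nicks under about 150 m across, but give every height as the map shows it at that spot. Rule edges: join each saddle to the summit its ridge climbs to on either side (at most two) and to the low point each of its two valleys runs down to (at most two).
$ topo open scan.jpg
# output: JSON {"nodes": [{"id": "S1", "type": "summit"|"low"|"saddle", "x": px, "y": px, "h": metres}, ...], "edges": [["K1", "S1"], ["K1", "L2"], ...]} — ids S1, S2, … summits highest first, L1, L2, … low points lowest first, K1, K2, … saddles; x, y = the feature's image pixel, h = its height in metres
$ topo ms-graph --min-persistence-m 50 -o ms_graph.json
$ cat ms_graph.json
{"nodes": [
{"id": "S1", "type": "summit", "x": 279, "y": 525, "h": 1248},
{"id": "S2", "type": "summit", "x": 527, "y": 17, "h": 1229},
{"id": "S3", "type": "summit", "x": 389, "y": 207, "h": 1179},
{"id": "S4", "type": "summit", "x": 45, "y": 174, "h": 1174},
{"id": "L1", "type": "low", "x": 311, "y": 58, "h": 1072},
{"id": "L2", "type": "low", "x": 27, "y": 61, "h": 1078},
{"id": "K1", "type": "saddle", "x": 237, "y": 166, "h": 1135},
{"id": "K2", "type": "saddle", "x": 91, "y": 274, "h": 1093},
{"id": "K3", "type": "saddle", "x": 319, "y": 338, "h": 1086},
{"id": "K4", "type": "saddle", "x": 466, "y": 154, "h": 1081}],
"edges": [["K1", "S1"], ["K1", "L1"], ["K1", "L2"], ["K2", "S1"], ["K2", "S4"], ["K2", "L2"], ["K3", "S1"], ["K3", "S3"], ["K3", "L1"], ["K4", "S2"], ["K4", "S3"], ["K4", "L1"]]}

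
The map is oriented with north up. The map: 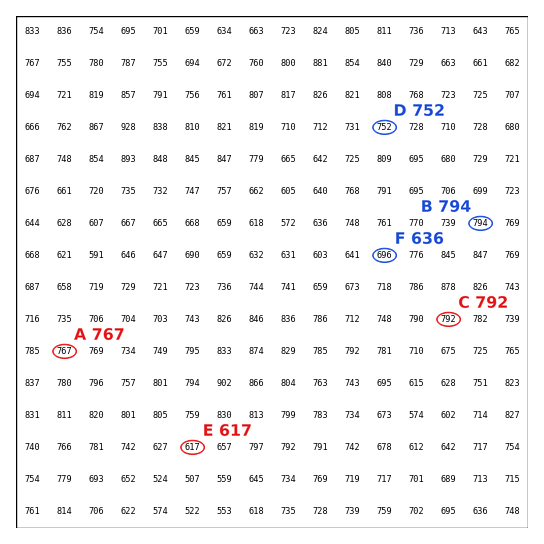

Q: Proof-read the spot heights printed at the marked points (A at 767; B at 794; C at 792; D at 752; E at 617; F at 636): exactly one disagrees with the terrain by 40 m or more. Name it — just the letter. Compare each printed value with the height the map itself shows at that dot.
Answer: F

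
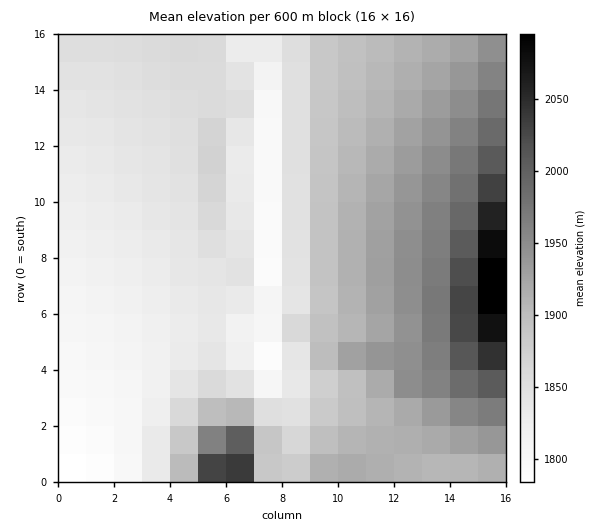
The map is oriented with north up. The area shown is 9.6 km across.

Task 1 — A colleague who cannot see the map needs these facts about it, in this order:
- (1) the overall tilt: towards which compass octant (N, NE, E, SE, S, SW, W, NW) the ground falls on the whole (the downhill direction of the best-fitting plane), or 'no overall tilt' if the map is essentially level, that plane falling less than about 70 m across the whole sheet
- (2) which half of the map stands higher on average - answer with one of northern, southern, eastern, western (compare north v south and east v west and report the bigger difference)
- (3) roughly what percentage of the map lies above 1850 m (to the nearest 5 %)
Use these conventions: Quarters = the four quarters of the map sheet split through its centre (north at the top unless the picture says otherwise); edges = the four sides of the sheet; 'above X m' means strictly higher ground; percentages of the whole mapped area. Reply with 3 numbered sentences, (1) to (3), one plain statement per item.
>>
(1) The general tilt is down to the west (the land rises towards the east).
(2) On average the eastern half of the map is the higher ground.
(3) About 60 % of the map lies above 1850 m.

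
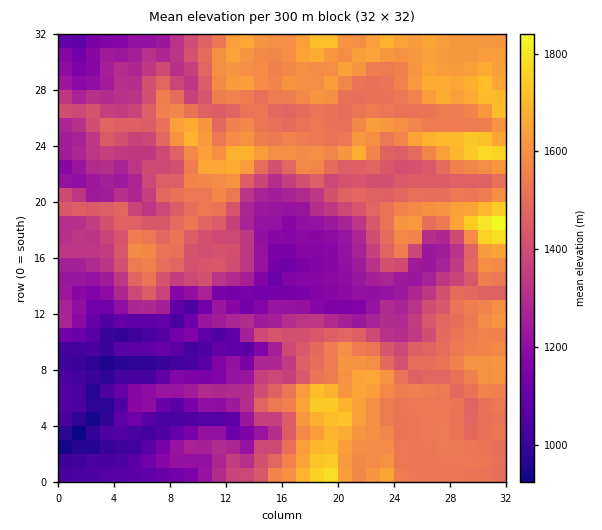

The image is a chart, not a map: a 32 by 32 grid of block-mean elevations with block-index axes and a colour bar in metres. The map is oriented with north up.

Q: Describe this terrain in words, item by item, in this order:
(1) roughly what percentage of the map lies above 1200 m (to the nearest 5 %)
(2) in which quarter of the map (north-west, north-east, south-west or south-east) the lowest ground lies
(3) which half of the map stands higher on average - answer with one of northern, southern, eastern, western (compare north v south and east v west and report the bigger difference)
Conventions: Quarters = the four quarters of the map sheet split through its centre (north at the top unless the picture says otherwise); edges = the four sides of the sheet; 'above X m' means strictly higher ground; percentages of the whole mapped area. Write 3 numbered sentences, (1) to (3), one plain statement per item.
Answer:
(1) Roughly 80 % of the ground is higher than 1200 m.
(2) The lowest ground is in the south-west quarter.
(3) Taken as a whole, the eastern half is higher than the western.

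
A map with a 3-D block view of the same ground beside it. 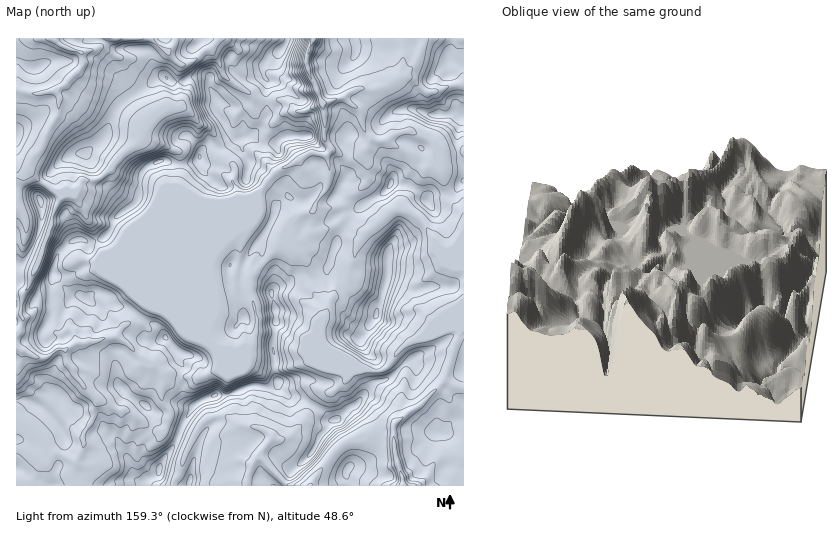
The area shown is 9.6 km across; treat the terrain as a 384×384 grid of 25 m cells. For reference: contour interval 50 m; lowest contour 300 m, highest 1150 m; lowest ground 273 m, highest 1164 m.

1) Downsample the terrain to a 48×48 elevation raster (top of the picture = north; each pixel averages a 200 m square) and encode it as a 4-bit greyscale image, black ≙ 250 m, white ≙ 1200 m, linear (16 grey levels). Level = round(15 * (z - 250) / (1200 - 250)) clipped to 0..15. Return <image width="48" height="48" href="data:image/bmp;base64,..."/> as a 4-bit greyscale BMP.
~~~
<image width="48" height="48" href="data:image/bmp;base64,Qk32BAAAAAAAAHYAAAAoAAAAMAAAADAAAAABAAQAAAAAAIAEAAATCwAAEwsAABAAAAAAAAAAAAAAABEREQAiIiIAMzMzAERERABVVVUAZmZmAHd3dwCIiIgAmZmZAKqqqgC7u7sAzMzMAN3d3QDu7u4A////AKqruqqrzd7tu8upmZmZiHZniYd2ZFZ3d7qqqqqqvN3uy7upmZmYmpdniYh3ZWd3d7qqqqqqrMzey7upmZiJmql3eYh3Vnd3d6qqqqqqvMzN26uqmZiJmauXd4d3Vnd3d6qqqqqqu7u7zKqqmZmImaq4d3d3VniIh6qqu6qru7uqvLqqmZmYmZq6h3d3V3iIiKqquqqqqqqqrMqqmZmZmqq7uYd3VniIiKqru6qaqaq6q8uqqZmqqqq8y6h3ZmeIiKu7u6qZmau6q93Lqqqru7q6u7qHdmZ3d6q7uqmJqrupq7zdy7u7zLqZmrqYd3dnd5qrqpiZq6qZmqq8q8zM3KqZiJqph4d3d4mqmYiZqpmZmpiIiJq8y6qZiImZmIh3d3iJmIiZqZmZmqmId3iruZiIiIiIiZmHeHd3iIiZmZmZqqqYd3ibqYiIiImYeJmHd2Z4d4iJmZmaq6mHd3icqIiIiauYd4iId2eZiHiIiZqruYh4iIibqYiIm8yph3d3d2eZmIiYiZmqmHd4iIibuYiIq8zKmHd3d2eJmZmZmZmZh3d4iZicupiIm83bqId3d2eJmZqqmZmId3d3iJicupiImrzcqYd3d2eJmqqqqYh3d3d3iIicupiImazcqYiHd1aJmqqqqHd3d3d3iIisqZmYmavNupmIh2V5mamZh3d3d3d4iIirupmZmZrNypmZiGRpqZiId3d3d3d4iIiaqZmZmZq9ypmIiGVImIiHd3d3d3d4iIiZmZmamZq9y6mId2VHmYiHd3d3d3d4iImYiImamZm9y6mHd1VFmZmIh3d3d3d3iImYiIiZqZmsy6mHd0RUeZmZh3d3d3d3eIiYiIiZqZmby6mIh0RUaId4mHd3d3d3d3iZiIiJmZiJupiIiDNlVmVomYd3d3d3d3eJiIiJmZmImYiZiDRlRVRnmph3d3d3d3eJmIiJmZmYiImpmDV2RERWiamHd3d3d3eJmZiJmZqpiJq5mTVkMzRWeJmHd3iJmIiImYiImZmqqaqpmTNERERFZ5mIiImqmamIiIiImZiauqmZmiI1VVVVVoqYiJqqmaqYiHeHiZiJqZmImiI0ZmdlRXmqmauqqrqZh3eHiIiJmZiIijIjV3d2VFZ4iJuqqrqqqHd3iIeIiImImUMjRnd3ZUVWeJqqq7u7upmHiIeIiImImkMiNFZ3ZVRWiZmau7u7u7uHiIeIiIiIq0MyI0VmZVRVeIeKu7u6u6p2iIeIiIiavDMyIjRWZVVFVWabu7qqqZlmeHeJmZrMzDMiIjNFZlVURViru6qqmIdWd2d4mru8zCIiIiNFVmVVVWi7uqqqmZhVZnd3iJmavCIiEiI0VWZmZni7qpq7qoZXdmZ3d4iZqiMyISI0VVZ3h4mqmavMuoVnh3d3d3mqqjMzIhI0VVZndmipmqvMumRniId3d3irujMzMiEzRFVlVVZ4mavMymR3iIiHd3iaujMyIREjRFVURWZniZq923RniJiId3iauiIhESIiM0REVWdmeJqs3IRXiJiId4iJqg=="/>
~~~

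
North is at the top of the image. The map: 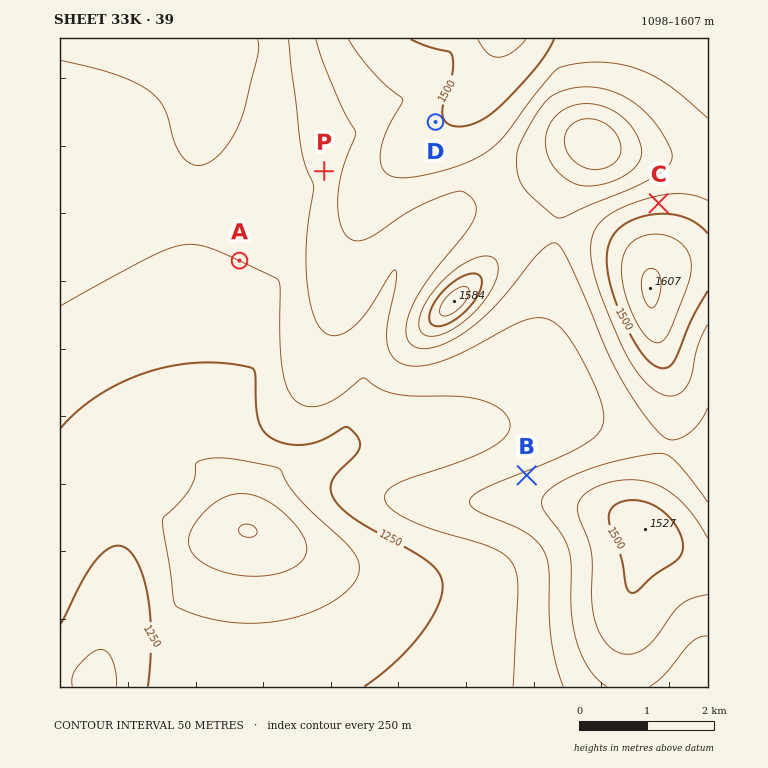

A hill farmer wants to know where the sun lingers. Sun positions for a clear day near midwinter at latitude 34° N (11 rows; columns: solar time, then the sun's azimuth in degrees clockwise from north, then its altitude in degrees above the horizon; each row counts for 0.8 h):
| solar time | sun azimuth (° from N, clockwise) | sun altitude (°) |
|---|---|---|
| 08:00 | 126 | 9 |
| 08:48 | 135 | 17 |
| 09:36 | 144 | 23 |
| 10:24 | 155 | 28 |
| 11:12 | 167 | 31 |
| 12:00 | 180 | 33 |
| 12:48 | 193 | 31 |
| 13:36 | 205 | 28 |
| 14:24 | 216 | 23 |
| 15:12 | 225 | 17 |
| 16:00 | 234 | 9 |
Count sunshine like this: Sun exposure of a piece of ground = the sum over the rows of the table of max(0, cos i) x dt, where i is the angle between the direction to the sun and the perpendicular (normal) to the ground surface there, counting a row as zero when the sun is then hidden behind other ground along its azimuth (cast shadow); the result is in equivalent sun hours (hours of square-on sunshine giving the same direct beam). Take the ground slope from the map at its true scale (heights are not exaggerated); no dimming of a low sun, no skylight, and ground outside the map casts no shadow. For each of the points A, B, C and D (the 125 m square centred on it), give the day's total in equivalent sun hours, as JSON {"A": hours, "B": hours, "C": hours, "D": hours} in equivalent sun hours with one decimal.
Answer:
{"A": 3.5, "B": 2.6, "C": 2.1, "D": 3.4}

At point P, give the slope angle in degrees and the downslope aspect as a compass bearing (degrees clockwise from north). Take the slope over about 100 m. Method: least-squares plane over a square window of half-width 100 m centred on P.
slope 6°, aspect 277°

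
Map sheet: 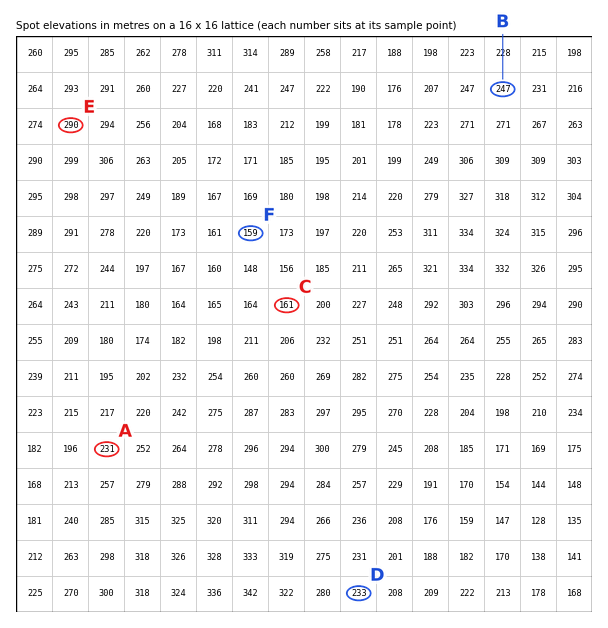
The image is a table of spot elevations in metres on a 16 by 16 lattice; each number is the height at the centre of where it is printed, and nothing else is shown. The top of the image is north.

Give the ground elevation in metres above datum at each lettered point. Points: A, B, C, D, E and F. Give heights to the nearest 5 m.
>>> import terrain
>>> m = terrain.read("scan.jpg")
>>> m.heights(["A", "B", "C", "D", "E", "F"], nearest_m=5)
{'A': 230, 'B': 245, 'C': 160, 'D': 235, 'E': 290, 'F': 160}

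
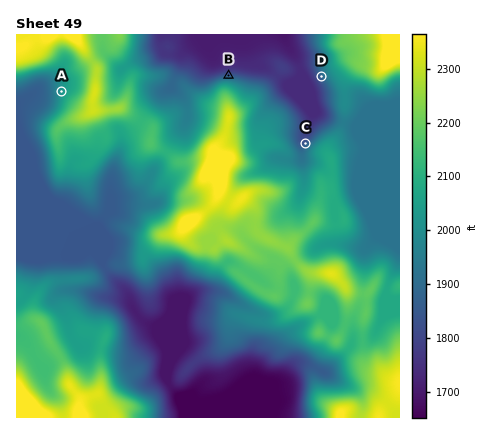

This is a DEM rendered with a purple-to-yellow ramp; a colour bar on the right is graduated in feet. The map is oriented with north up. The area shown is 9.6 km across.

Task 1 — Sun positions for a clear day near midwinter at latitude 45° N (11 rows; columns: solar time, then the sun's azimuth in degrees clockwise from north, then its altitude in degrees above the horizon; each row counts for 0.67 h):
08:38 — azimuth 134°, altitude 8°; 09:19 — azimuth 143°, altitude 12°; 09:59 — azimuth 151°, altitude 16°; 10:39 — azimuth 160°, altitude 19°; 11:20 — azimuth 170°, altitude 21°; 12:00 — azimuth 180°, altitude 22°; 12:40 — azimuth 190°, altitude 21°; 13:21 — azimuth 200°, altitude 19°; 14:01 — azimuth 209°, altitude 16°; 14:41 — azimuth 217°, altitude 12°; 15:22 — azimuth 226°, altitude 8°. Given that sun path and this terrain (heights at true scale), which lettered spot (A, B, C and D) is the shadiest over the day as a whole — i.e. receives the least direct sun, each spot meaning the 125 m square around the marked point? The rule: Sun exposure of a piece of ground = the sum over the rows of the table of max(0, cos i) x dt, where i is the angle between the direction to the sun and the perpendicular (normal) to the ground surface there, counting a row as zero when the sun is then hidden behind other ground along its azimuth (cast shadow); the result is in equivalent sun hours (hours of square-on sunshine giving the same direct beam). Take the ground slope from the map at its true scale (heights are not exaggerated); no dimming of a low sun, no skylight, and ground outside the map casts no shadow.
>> B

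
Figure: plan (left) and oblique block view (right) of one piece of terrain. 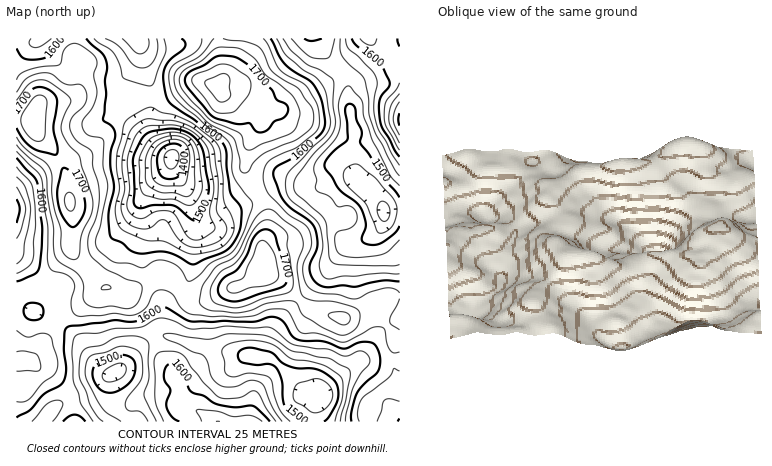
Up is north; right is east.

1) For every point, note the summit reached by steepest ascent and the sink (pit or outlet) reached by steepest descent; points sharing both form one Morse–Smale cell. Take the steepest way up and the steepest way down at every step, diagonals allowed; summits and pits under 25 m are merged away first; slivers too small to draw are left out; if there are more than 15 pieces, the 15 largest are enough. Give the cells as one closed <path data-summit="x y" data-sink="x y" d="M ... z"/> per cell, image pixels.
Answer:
<path data-summit="216 86" data-sink="172 158" d="M202 81l-8 1-30 15-36 1-9 6 20 26 19 18 14 10 0 10 15 24 10 30 7 3 8 0 18-14 29-15-14-28 0-6 4-18 13-20 2-12-3-10-11-8-8-3-20 2-6-8z"/><path data-summit="70 202" data-sink="172 158" d="M116 118l-8 0-14 7-19 25-15 12 8 20 5 36-2 30 5 10 10 9 47-51 16-28 20-20 3-10-18-12-24-21z"/><path data-summit="216 86" data-sink="384 212" d="M342 72l-22 16-40 22-12-2-6-4 2 8-1 8-14 24-4 18 0 6 15 28 20-10 44 0 18-8 14 2-5-20 4-30-5-16-2-32z"/><path data-summit="218 422" data-sink="318 396" d="M162 335l-8 3 0 2 7 16 18 28 2 18 3 3 14 6 16 11 98 0 6-26-14-4-32-33-54-8z"/><path data-summit="34 118" data-sink="172 158" d="M172 159l-3 9-20 20-16 28-47 50 16 21 6 0 14 8 4 0 34-22 8 1 10 16 9-6 6-18 3-44-9-30-15-24z"/><path data-summit="400 120" data-sink="384 212" d="M400 38l-32 0-6 12-20 22 6 10 2 32 5 16-4 22 4 26 22 18 7 15 16-3z"/><path data-summit="266 270" data-sink="384 212" d="M352 178l-10 0-18 8-44 0-20 10 7 18 0 16-4 12 3 30 14 9 20 18 28-27 13-20 5-5 7-3-7-2-4-6-5-14 0-12 5-12 8-11 9-5z"/><path data-summit="266 270" data-sink="318 396" d="M266 272l-26 14-8 2-30 14-12 0-10-11-4 1-11 14-2 28 31 11 24 6 46 6 8-25 12-16 16-16-20-19z"/><path data-summit="344 318" data-sink="318 396" d="M300 300l-16 16-12 16-8 24 8 3 8 6 24 27 14 3 48-41 9-16 0-14-5-17-28 11-30-8z"/><path data-summit="216 86" data-sink="312 38" d="M318 38l-78 0-6 24-17 26 5 5 12-2 12 1 12 6 8 9 14 3 40-22 21-16-17-20z"/><path data-summit="70 202" data-sink="16 210" d="M60 161l-44 29 0 66 40 34 29-22-14-20 2-30-5-36z"/><path data-summit="266 270" data-sink="172 158" d="M260 196l-30 15-18 14-12-1-5-6 1 14-4 38-5 14-8 6 9 10 6 3 16-3 56-28-3-30 4-12 0-16z"/><path data-summit="216 86" data-sink="138 40" d="M218 38l-80 0 2 10-3 14-19 20-2 8 1 10 3 3 8-5 36-1 34-16 18 5 7-8z"/><path data-summit="34 118" data-sink="116 372" d="M108 287l-6 2-24 18-18 6-6 9 8 4 14 11 19 25 13 12 4 0 14-9 27-27-20-34-7-7z"/><path data-summit="218 422" data-sink="116 372" d="M154 339l-8 4-20 22-15 11 2 26 4 8 15 12 80 0-8-8-22-10-3-20-18-28z"/>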